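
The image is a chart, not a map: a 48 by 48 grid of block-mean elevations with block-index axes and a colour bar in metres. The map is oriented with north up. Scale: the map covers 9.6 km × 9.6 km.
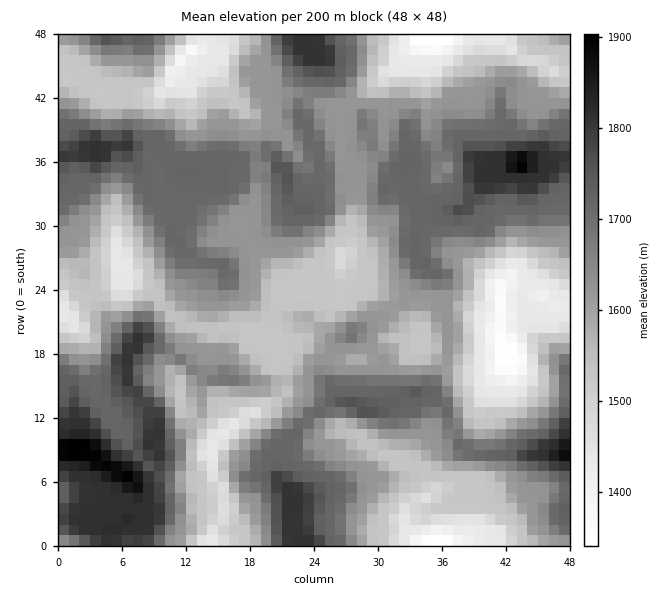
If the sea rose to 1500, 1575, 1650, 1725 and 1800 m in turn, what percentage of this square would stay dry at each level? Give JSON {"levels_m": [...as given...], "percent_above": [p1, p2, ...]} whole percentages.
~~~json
{"levels_m": [1500, 1575, 1650, 1725, 1800], "percent_above": [88, 66, 40, 14, 8]}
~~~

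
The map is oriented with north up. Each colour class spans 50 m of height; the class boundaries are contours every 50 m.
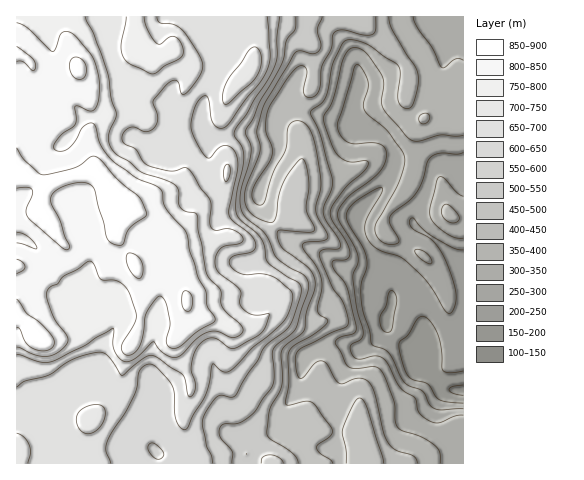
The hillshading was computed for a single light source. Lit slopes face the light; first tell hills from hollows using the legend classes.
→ NW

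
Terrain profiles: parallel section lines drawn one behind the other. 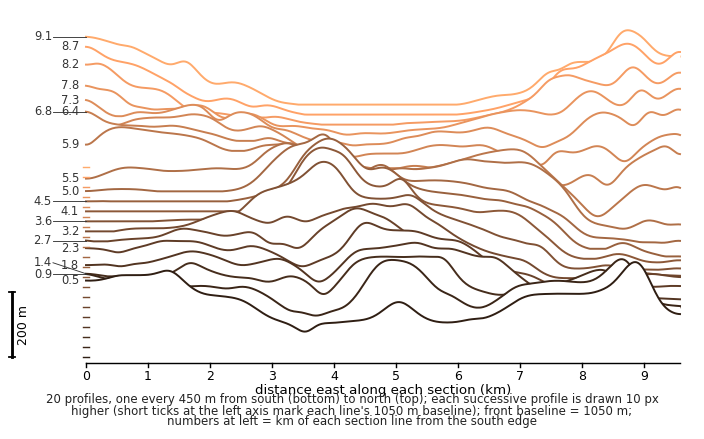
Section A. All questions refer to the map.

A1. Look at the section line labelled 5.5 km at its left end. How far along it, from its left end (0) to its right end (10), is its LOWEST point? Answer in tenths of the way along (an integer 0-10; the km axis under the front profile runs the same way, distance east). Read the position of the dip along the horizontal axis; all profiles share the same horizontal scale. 9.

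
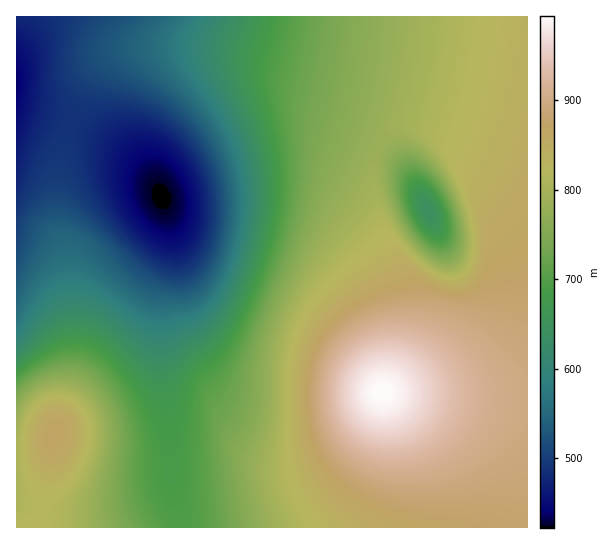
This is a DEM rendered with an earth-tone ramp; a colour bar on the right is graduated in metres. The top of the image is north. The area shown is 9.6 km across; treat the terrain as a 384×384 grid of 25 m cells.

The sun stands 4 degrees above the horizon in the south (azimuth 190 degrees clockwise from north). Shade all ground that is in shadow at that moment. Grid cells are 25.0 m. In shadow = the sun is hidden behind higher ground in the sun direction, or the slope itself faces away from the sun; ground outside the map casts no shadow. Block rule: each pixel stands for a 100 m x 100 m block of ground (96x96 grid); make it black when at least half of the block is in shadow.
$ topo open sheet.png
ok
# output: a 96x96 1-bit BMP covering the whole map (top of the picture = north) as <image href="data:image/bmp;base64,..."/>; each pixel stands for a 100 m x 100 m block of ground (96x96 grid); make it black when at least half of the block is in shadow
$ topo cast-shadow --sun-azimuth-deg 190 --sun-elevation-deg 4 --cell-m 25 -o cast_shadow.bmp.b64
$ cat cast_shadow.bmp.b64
<image width="96" height="96" href="data:image/bmp;base64,Qk2+BAAAAAAAAD4AAAAoAAAAYAAAAGAAAAABAAEAAAAAAIAEAAATCwAAEwsAAAIAAAAAAAAA////AAAAAAAAAAAAAAAAAAAAAAAAAAAAAAAAAAAAAAAAAAAAAAAAAAAAAAAAAAAAAAAAAAAAAAAAAAAAAAAAAAAAAAAAAAAAAAAAAAAAAAAAAAAAAAAAAAAAAAAAAAAAAAAAAAAAAAAAAAAAAAAAAAAAAAAAAAAAAAAAAAAAAAAAAAAAAAAAAAAAAAAAAAAAAAAAAAAAAAAAAAAAAAAAAAAAAAAAAAAAAAAAAAAAAAAAAAAAAAAAAAAAAAAAAAAAAAAAAAAAAAAAAAAAAAAAAAAAAAAAAAAAAAAAAAAAAAAAAAAAAAAAAAAAAAAAAAAAAAAAAAAAAAAAAAAAAAAAAAAAAAAD/4AAAAAAAAAAAAA//+AAAAAAAAAAAAD///AAAAAAAAAAAAD///gAAAAAAAAAAAD///gAAAAAAAAAAAD///wAAAAAAAAAAAD///wAAAAAAAAAAAD///4AAAAAAAAAAAD///8AAAAAAAAAAAD///+AAAAAAAAAAAD///+AIAAAAA4AAAD////AcAAAAH+AAAD////gcAAAAP/AAAD////w+AAAAf/AAAD////4+AAAAf/gAAD/////+AAAAf/gAAB//////AAAAf/gAAB//////AAAAf/gAAB//////AAAAP/gAAB//////AAAAP/gAAA//////AAAAP/AAAA//////AAAAH/AcAA//////AAAAH/B+AAf/////AAAAD+H+AAf/////AAAAB+P/AAf/////AAAAA8f/AAf/////AAAAAAf/AAP/////AAAAAA//AAP/////AAAAAB//AAP/////AAAAAB//AAH////+AAAAAD/+AAH////+AAAAAH/+AAH////+AAAAAH/+AAD////8AAAAAH/+AAD////8AAAAAP/8AAB////4AAAAAP/8AAB////wAAAAAP/8AAB////AAAAAAf/4AAB////AAAAAAf/4AAA///+AAAAAAf/wAAA///8AAAAAAf/wAAA///4AAAAAAf/gAAAf//wAAAAAAf/AAAAf//wAAAAAAP/AAAAP//gAAAAAAP+AAAAP//AAAAAAAH4AAAAH//AAAAAAADwAAAAH/+AAAAAAAAAAAAAD/+AAAAAAAAAAAAAD/8AAAAAAAAAAAAAB/4AAAAAAAAAAAAAA/wAAAAAAAAAAAAAAfgAAAAAAAAAAAAAAPAAAAAAAAAAAAAAAAAAAAAAAAAAAAAAAAAAAAAAAAAAAAAAAAAAAAAAAAAAAAAAAAAAAAAAAAAAAAAAAAAAAAAAAAAAAAAAAAAAAAAAAAAAAAAAAAAAAAAAAAAAAAAAAAAAAAAAAAAAAAAAAAAAAAAAAAAAAAAAAAAAAAAAAAAAAAAAAAAAAAAAAAAAAAAAAAAAAAAAAAAAAAAAAAAAAAAAAAAAAAAAAAAAAAAAAAAAAAAAAAAAAAAAAAAAAAAAAAAAAAAAAAAAAAAAAAAAAAAAAAAAAAAAAAAAAAAAAAAAAAAAAAAAAAAAAAAAAAAAAAAAAAAAAAAAAAAAAAAAAAAAAAAAAAA="/>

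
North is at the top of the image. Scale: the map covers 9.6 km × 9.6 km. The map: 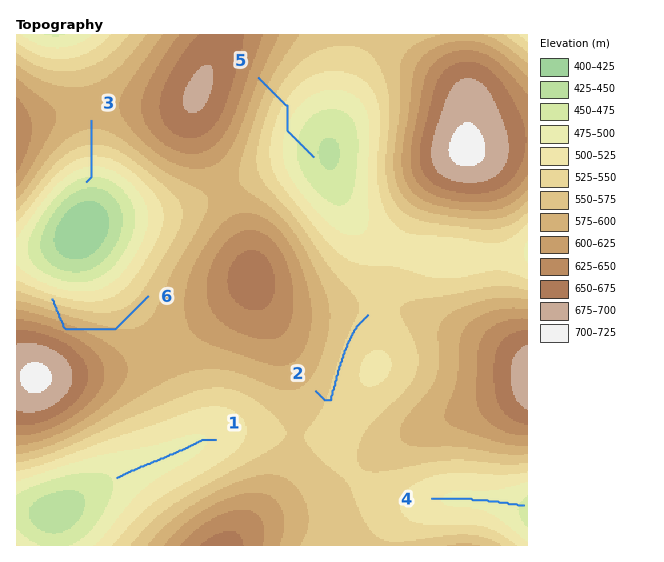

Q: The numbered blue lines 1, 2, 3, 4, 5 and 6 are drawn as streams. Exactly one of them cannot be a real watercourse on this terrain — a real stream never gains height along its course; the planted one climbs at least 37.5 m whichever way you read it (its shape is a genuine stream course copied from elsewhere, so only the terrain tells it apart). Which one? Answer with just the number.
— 6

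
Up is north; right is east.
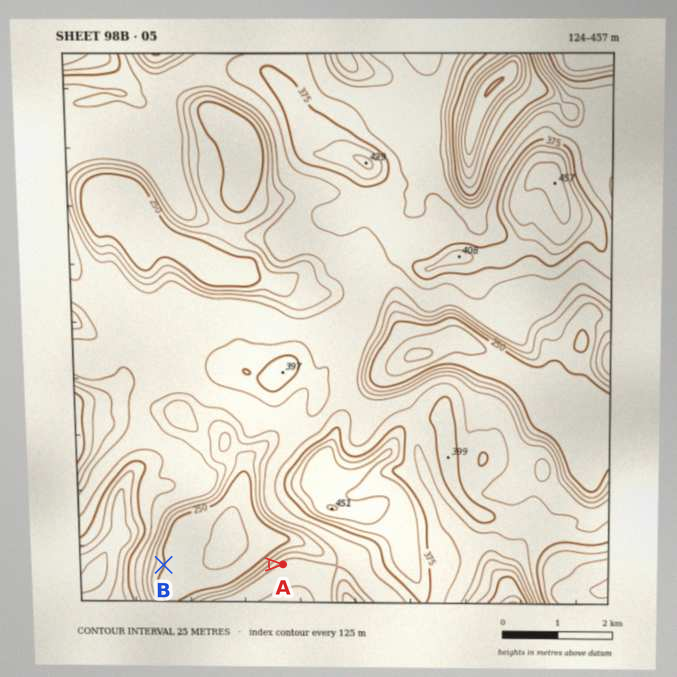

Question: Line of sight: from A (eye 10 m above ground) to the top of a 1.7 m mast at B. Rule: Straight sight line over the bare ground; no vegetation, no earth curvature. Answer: yes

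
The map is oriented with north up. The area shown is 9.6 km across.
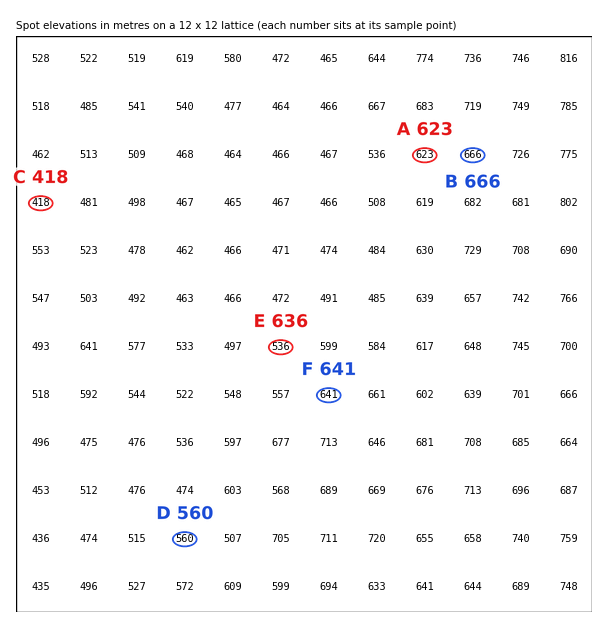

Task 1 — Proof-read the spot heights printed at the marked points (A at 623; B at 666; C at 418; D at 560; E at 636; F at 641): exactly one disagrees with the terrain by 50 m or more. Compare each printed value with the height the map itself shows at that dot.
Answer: E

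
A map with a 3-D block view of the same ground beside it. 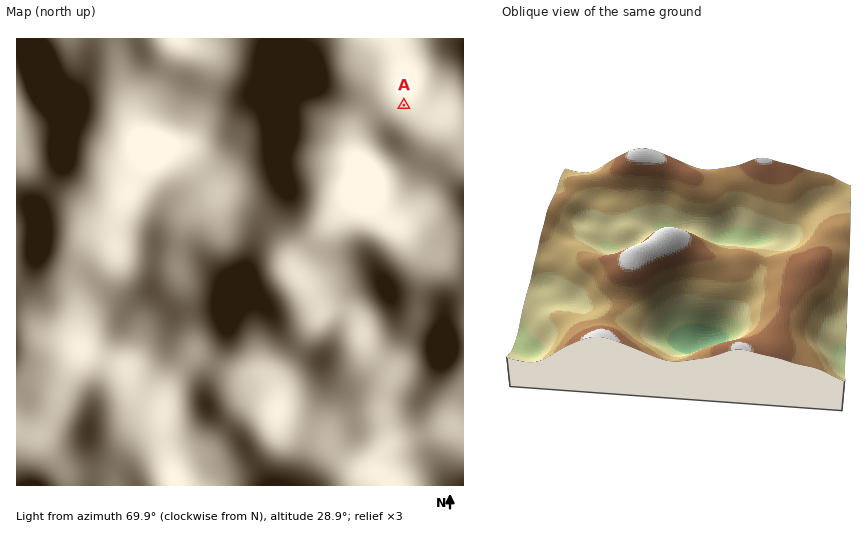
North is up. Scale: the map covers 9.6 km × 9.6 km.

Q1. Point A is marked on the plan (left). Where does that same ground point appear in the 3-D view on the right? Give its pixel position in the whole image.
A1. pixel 560 326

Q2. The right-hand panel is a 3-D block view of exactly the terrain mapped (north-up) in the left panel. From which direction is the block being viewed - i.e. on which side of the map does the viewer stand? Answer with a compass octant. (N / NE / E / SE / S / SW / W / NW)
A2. N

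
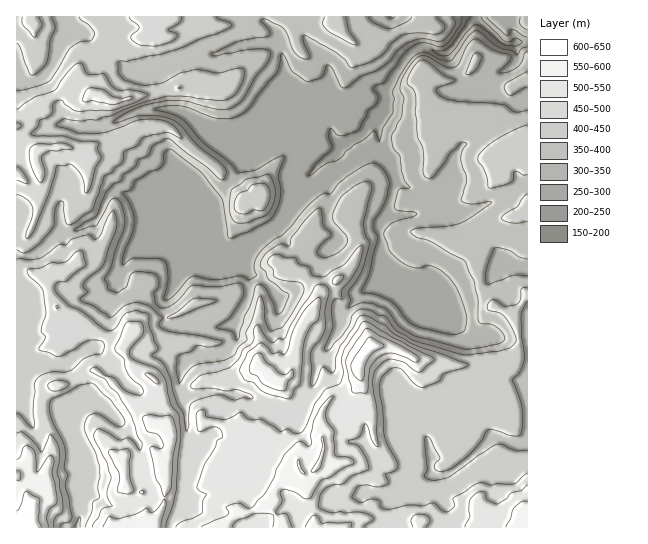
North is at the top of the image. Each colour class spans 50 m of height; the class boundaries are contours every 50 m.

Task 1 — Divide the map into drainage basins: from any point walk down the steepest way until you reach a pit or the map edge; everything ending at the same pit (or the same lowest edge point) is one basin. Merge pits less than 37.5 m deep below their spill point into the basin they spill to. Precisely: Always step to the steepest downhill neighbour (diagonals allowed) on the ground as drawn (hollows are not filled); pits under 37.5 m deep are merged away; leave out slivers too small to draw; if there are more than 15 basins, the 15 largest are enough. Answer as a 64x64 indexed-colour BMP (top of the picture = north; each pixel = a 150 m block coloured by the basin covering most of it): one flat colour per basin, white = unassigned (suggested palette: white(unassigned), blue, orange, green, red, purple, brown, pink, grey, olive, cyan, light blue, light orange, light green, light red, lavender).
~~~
<image width="64" height="64" href="data:image/bmp;base64,Qk12CAAAAAAAAHYAAAAoAAAAQAAAAEAAAAABAAQAAAAAAAAIAAATCwAAEwsAABAAAAAAAAAA////ALR3HwAOf/8ALKAsACgn1gC9Z5QAS1aMAMJ34wB/f38AIr28AM++FwDox64AeLv/AIrfmACWmP8A1bDFABEiIiIiIiIiIRERERERERERERERERERERERERERERERESIiIiIiIiIiERERERERERERERERERERERERERERERERIiIiIiIiIiIRERERERERERERERERERERERERERERERESIiIiIiIiIhEREREREREREREREREREREREREREREREREiIiIiIiIiIRERERERERERERERERERERERERERERERESIiIiIiIiIhERERERERERERERERERERERERERERERERIiIiIiIiIiEREREREREREREREREREREREREREREREREiIiIiIiIiIRERERERERERERERERERERERERERERERESIiIiIiIiIhERERERERERERERERERERERERERERERERIiIiIiIiIiERERERERERERERERERERERERERERERERESIiIiIiIiIRERERERERERERERERERERERERERERERESIiIiIiIiIhERERERERERERERERERERERERERERERERIiIiIiIiIiEREREREREREREREREREREREREREREREREiIiIiIiIREREREREREREREREREREREREREREREREREiIiIiIiIRERERERERERERERERERERERERERERERERESIiIiIiIhEREREREREREREREREREREREREREREREREREiIiIiIhERERERERERERERERERERERERERERERERERERIiIiIhERERERERERERERERERERERERERERERERERERERIiIhERERERERERERERERERERERERERERERERERERERERIRERERERERERERERERERERERERERERERERERERERERERERERERERERERERERERERERERERERERERERERERERERERERERERERERERERERERERERERERERERERERERERERERERERERERERERERERERERERERERERERERERERERERERERERERERERERERERERERERERERERERERERERERERERERERERERERERERERERERERERERERERERERERERERERERERERERERERERERERERERERERERERERERERERERERERERERERERERERERERERERERERERERERERERERERERERERERERERERERERERERERERERERERERERERERERERERERERERERERERERERERERERERERERERERERERERERERERERERERERERERERERERERERERERERERERERERERERERERERERERERERERERERERERERERERERERERERERERERERERERERERERERERERERERERERERERERERERERERERERERERERERERERERERERERERERERERERERERERERERERERERERERERERERERERERERERERERERERERERERERERERERERERERERERERERERERERERERERERERERERERERERERERERERERERERERERERERERERERERERERERERERERERERERERERERERERERERERERERERERERERERERERERERERERERERERERERERERERERERERERERERERERERERERERERERERERERERERERERERERERERERERERERERERERERERERERERERERERERERERERERERERERERERERERERERERERERERERERERERERERERERERERERERERERERERERERERERERERERERERERERERERERERERERERERERERERERERERERERERERERERERERERERERERERERERERERERERERERERERERERERERERERERERERERERERERERERERERERERERERERERERERERERERERERERERERERERERERERERERERERERERERERERERERERERERERERERERERERERERERERERERERERERERERERERERERERERERERERERERERERERERERERERERERERERERERERERERERERERERERERERERERERERERERERERERERERERERERERERERERERERERERERERERERERERERERERERERERERERERERERERERERERERERERERERERERERERERERERERERERERERERERERERERERERERERERERERERERERERERERERERERERERERERERERERERERERERERERERERERERERERERERERERERERERERERERERERERERERERERERERERERERERERERERERERERERERERERERERERERERERERERERERERERERERERERERERERERERERERERERERERERERERERERERERERERERERERERERERERERERERERERERERERERERERERERERERERERERERERERERERERERERERERERERERERERERERERERERERERERERERERERERERERERERERERERERERERERERERERERERERERERERERERERERERERERERERERERERERERERERERERERERERERERERMxERERERERERERERERERERERERERERERERERERERETMzMxERERERERERERERERERERERERERERERERERERETMzMzMxERERERERERERERERERERERERERERERERERERMzMzMzMxERERERER"/>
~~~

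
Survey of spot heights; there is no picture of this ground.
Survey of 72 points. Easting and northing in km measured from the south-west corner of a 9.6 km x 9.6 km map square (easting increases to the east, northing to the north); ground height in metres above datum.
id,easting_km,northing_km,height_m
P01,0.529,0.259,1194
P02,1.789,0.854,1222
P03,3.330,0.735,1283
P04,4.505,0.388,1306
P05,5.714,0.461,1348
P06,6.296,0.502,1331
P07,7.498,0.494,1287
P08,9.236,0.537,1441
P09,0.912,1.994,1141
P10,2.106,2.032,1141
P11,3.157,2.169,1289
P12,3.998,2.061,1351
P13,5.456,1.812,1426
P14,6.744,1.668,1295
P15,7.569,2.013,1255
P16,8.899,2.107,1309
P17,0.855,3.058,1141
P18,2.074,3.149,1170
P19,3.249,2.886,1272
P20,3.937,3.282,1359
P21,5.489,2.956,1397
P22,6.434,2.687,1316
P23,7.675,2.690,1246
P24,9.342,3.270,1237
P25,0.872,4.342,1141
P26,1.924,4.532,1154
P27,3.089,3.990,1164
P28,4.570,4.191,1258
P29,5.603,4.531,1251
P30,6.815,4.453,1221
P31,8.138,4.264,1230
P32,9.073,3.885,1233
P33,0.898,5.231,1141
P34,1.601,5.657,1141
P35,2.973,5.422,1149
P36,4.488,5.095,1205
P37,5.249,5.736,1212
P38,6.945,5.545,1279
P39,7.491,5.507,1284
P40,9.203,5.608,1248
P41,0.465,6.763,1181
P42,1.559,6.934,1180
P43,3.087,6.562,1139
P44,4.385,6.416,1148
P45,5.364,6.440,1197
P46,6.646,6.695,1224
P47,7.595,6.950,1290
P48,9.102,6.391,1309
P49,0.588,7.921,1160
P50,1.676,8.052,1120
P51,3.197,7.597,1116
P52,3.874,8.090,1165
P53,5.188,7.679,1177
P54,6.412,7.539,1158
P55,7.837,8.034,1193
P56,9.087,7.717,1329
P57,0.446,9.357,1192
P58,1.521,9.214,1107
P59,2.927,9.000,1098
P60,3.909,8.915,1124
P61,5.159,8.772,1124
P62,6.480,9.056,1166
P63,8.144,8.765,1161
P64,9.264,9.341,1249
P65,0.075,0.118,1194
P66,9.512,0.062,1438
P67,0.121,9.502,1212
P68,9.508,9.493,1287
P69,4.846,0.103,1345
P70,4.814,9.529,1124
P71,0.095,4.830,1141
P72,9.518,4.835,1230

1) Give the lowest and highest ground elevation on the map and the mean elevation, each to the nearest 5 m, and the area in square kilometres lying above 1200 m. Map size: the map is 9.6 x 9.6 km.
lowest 1095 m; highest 1450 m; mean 1225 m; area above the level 48.6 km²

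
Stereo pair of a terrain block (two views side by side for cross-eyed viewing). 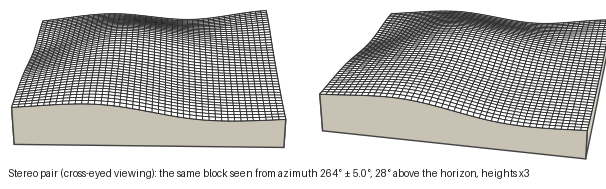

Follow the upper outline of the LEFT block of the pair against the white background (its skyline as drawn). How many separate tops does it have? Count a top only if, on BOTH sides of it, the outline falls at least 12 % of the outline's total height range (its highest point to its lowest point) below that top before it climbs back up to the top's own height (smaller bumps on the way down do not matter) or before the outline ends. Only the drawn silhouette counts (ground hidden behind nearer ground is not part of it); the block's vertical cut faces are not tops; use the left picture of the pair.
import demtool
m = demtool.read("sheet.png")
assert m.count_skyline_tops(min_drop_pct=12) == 2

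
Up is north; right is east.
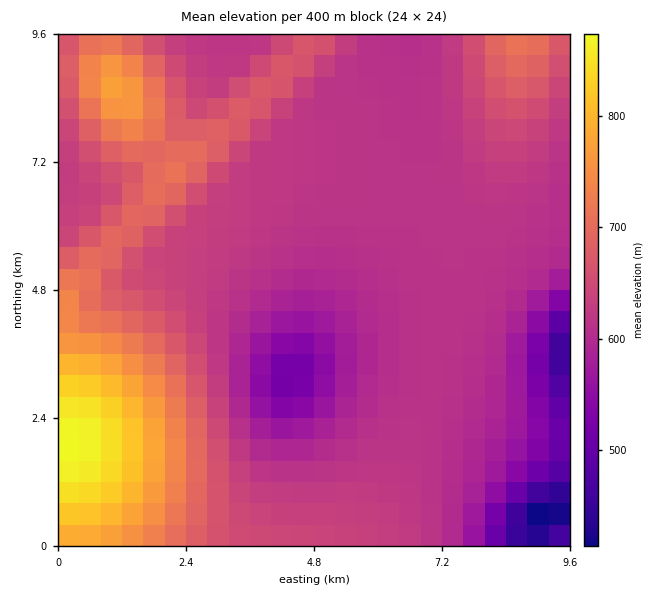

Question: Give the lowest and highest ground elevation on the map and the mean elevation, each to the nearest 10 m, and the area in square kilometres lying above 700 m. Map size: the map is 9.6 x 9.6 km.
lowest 400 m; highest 880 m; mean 640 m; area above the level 14.3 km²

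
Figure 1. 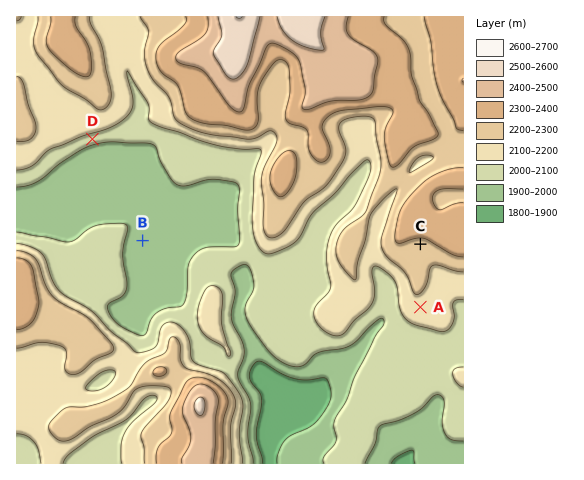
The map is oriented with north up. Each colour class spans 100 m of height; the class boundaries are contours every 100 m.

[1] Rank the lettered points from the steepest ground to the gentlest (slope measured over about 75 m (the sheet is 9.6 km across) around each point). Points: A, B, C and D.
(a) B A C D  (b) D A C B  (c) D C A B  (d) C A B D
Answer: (c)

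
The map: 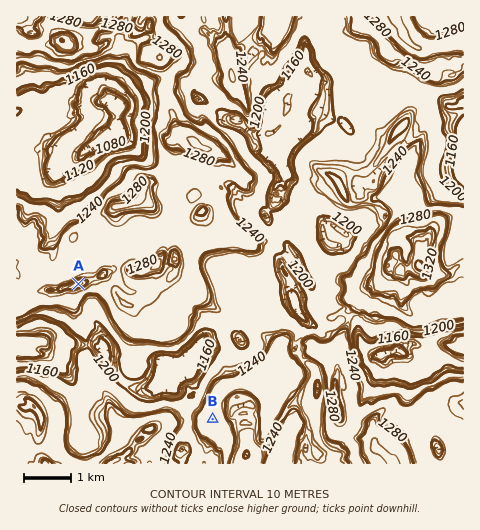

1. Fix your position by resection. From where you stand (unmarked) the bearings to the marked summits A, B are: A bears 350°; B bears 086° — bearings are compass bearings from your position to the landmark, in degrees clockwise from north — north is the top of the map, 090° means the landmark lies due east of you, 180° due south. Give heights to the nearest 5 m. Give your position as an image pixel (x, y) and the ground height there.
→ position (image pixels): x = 104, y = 427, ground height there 1230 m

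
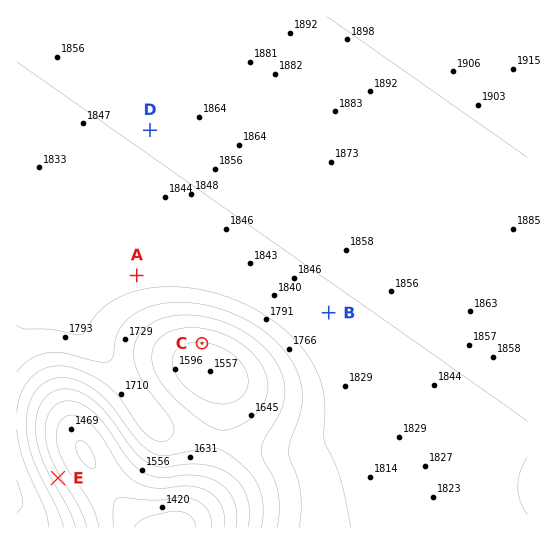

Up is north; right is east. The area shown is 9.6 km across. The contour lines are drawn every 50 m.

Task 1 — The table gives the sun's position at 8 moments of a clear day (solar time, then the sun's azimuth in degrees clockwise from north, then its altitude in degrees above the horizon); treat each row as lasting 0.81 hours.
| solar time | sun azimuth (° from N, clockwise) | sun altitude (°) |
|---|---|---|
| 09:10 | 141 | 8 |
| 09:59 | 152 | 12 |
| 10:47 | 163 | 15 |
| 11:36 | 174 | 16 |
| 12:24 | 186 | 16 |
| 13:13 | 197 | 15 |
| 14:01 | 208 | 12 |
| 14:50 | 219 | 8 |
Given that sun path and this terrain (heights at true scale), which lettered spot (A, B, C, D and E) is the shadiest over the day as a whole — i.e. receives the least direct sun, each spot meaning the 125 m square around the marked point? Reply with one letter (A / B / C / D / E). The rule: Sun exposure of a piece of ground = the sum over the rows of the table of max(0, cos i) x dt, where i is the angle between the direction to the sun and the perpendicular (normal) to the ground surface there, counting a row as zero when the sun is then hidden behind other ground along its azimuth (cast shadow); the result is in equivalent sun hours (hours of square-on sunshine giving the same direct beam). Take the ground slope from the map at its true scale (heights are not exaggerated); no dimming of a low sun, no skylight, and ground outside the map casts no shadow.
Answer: E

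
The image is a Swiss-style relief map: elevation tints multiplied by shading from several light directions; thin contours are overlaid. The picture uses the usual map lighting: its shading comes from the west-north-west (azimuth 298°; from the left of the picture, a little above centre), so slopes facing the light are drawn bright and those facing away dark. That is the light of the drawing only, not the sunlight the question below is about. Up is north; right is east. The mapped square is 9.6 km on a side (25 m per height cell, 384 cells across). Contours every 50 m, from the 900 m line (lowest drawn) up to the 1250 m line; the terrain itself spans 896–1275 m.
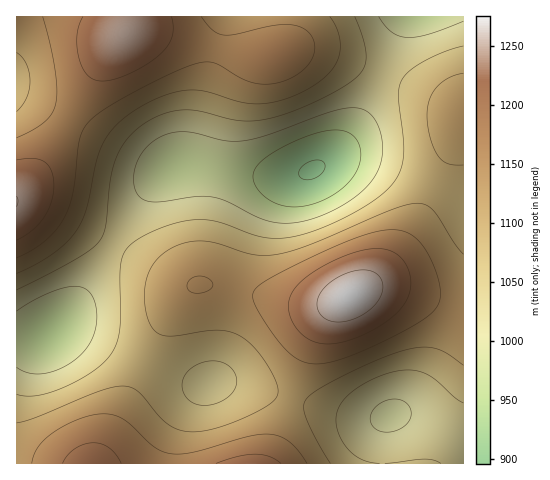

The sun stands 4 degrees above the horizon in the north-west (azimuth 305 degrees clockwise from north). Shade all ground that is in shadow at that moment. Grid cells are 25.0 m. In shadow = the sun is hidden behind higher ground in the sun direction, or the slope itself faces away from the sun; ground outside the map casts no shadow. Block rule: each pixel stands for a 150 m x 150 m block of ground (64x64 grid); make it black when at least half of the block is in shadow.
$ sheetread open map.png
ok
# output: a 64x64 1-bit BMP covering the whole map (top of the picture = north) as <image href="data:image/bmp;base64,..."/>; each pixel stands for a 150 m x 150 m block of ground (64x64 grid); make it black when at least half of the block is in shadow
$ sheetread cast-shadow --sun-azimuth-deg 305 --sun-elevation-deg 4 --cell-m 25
<image width="64" height="64" href="data:image/bmp;base64,Qk0+AgAAAAAAAD4AAAAoAAAAQAAAAEAAAAABAAEAAAAAAAACAAATCwAAEwsAAAIAAAAAAAAA////AAAAAAAAAAAAAAAAAAAAAAAAAAAAAAAAAAAAAAAAAAAAAAAAAAAAAAAAAAAAAAAAAAAB+AAAAAAAAAf/gAAAAAAAD//wAAAAAAAf//wAAAAAAB///gAAAAAAH//+AAAAAAAf//4AAAAAAB///wAAAAAAH//+AAAAAAAf//4AAAAAAA///gAAAAAAD//+AAAAAAAH//4AAAAAAAP//PgAAAAAA//8/8AAAAAB//j/8AAAAAD/+P/4AAAAAD/4//wAAAAAH/D//gAAAAAP4P/+AAAAAAPA//8AAAAAAAD//wAAAAAAAP//AAAAAAAA//8AAAAAAAD//4AAAAAAAP//gAAAAAAA//+AAAAAAAD//8AAAAAAAP//wAAAAAAAf//gAAAAAAA///AAAAAAAB//+AAAAAAAD//8AAAAAAAH//4AAAAAAAf//4APwAAAA///8D/8AAAB//////8AAAD//////8AAAP//////4AAAf//////gAAB///////AAAD//////8AAAP//////wAAAf//5///AAAB///H//8AAAD//8P//wAAAP//gf//AAAAf/8A//8AAAA//wB//wAAAD/+AD/+AAAAH/wAH/4AAAAP/AAH/gAAAAf4AAP8AAAAA/AAAfwAAAAA4AAAeAAAAAAAAAAAAAAAAAAAAAAAAAAAAAAAAAAA=="/>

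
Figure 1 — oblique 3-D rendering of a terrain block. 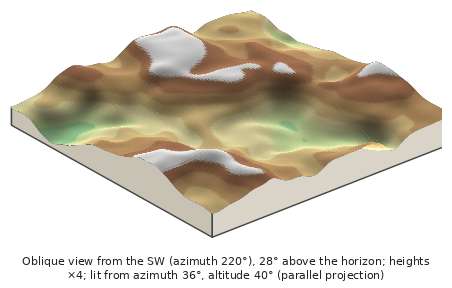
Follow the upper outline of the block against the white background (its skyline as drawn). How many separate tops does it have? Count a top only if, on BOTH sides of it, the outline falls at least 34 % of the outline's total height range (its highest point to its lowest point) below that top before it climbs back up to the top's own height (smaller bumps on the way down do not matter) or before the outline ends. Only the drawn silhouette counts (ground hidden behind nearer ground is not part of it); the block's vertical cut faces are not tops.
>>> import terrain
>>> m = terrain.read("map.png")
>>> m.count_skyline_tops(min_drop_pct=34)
1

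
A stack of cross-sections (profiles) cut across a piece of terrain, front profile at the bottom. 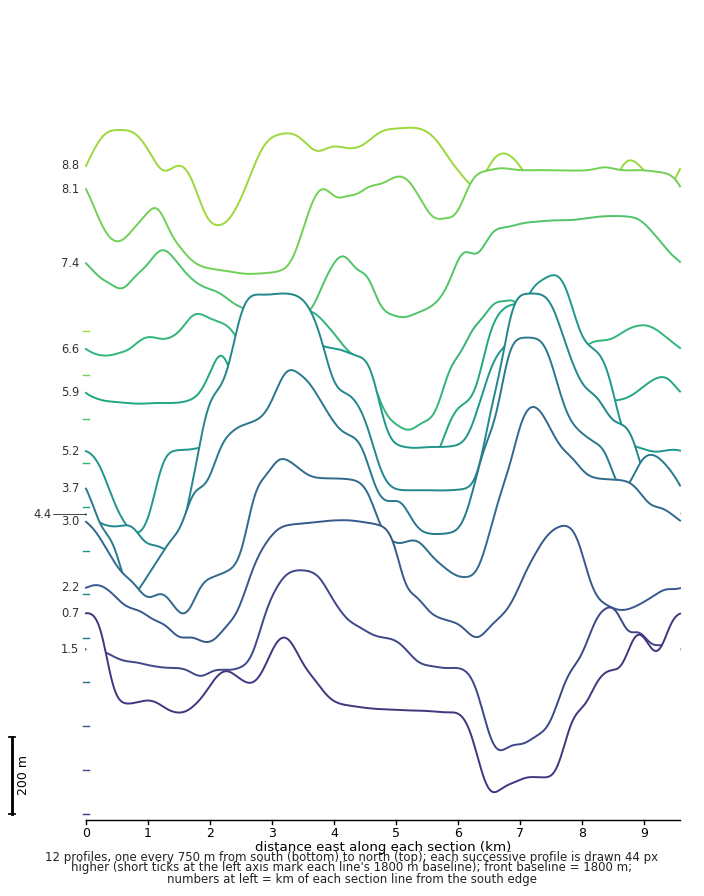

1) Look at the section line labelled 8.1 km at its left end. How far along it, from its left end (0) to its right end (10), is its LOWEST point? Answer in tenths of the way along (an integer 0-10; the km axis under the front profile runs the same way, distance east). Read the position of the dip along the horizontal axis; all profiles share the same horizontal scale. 3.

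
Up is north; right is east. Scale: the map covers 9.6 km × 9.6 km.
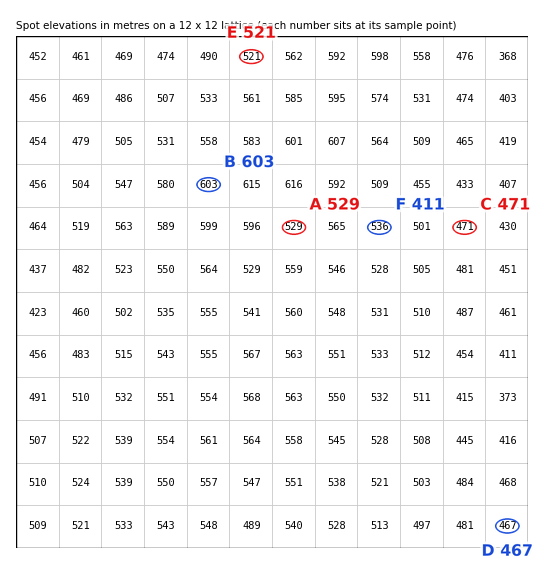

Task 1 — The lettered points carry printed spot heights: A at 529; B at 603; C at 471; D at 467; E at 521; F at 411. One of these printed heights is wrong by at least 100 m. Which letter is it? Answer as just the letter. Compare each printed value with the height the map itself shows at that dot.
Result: F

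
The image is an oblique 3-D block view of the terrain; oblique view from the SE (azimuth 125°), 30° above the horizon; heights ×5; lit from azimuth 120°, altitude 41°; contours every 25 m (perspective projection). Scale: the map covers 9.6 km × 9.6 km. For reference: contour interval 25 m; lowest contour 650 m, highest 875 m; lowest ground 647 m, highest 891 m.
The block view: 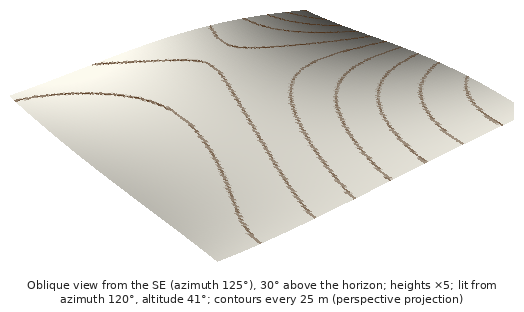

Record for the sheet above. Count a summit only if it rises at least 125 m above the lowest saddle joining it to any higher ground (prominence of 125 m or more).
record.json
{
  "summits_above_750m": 0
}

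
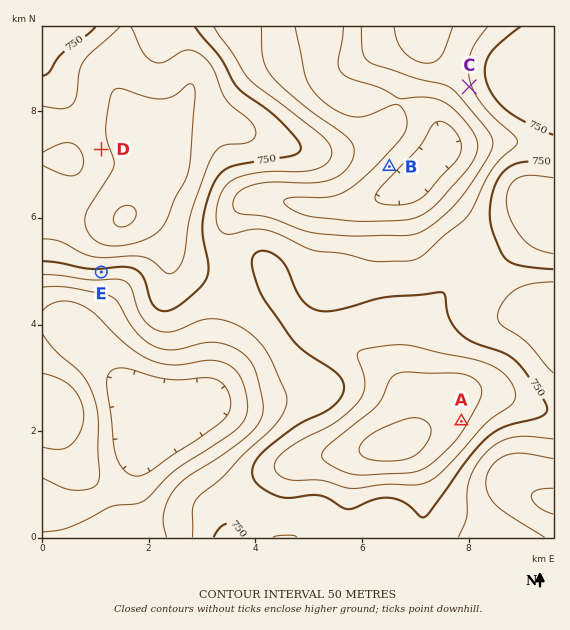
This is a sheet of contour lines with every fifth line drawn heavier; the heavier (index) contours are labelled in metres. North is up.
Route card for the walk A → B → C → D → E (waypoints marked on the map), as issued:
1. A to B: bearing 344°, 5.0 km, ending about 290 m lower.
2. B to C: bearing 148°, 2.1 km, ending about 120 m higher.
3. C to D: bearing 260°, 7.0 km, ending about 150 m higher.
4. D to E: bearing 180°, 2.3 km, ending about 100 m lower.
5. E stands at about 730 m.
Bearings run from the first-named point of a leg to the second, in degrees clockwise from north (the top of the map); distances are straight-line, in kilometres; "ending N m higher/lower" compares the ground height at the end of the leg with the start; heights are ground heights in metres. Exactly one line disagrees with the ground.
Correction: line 2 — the bearing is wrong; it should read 45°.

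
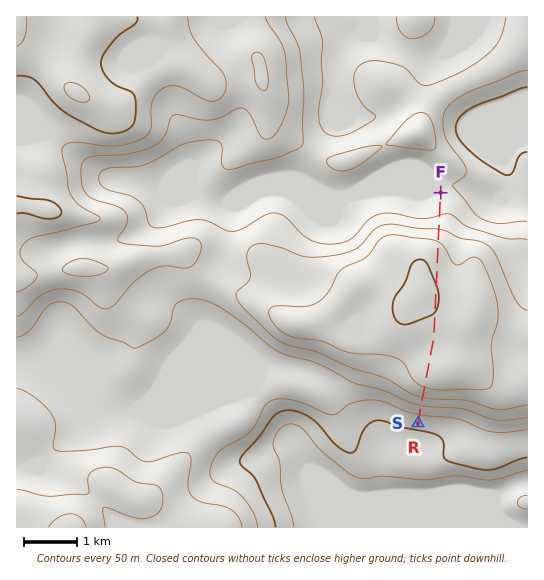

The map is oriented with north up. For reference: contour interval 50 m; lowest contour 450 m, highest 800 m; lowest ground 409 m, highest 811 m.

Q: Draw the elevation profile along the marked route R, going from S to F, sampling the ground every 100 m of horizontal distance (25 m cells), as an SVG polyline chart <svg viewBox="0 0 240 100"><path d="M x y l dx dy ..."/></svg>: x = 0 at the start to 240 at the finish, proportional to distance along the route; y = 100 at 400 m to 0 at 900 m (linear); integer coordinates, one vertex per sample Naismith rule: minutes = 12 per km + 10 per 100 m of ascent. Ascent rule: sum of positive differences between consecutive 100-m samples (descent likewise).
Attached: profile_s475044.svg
<svg viewBox="0 0 240 100"><path d="M0 77l6-4 5-5 6-5 5-7 6-6 5-6 6-4 5-3 6-2 5-1 6 0 5 0 6 0 5 0 6-1 5 0 6-1 5-1 6 0 5-1 6 0 5 0 6 0 5-1 6 0 5 1 6 1 5 1 6 1 5 1 6 0 5 1 6 2 5 2 6 3 5 5 6 4 5 5 6 3 5 3 6 2 5 2 6 2 3 1"/></svg>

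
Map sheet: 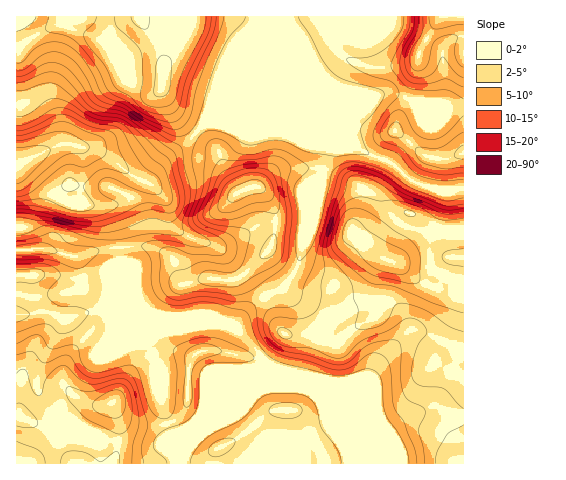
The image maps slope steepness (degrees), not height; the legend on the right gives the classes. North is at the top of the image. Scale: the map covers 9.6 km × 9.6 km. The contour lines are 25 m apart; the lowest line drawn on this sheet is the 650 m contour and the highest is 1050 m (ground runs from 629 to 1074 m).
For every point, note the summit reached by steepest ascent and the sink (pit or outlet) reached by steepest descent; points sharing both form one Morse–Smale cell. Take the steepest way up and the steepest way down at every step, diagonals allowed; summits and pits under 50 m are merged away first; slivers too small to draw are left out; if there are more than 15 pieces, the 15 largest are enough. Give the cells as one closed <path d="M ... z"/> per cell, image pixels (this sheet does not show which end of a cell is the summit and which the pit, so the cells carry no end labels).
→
<path d="M314 129l-30 1 45 18-4 20-3 7 1 5-8 37-12 27-6 23-16 22-23 12-22 24-11-2 11 6 23 22 4 12-8 4-58 58-13 29-1 9 280 1 1-275-22 2-21-6-12-7-19-16-18-6-17-10z"/><path d="M218 124l-15 0-20 22-22 19-13 17-4 0-8-5-3 13-10 13-17 3 10 23 4 31-14 37-8 12 1 2 51 1 16 5 17 0 19-3 34 11 22-24 23-12 14-17 8-28 12-27 8-37-1-5 3-7 4-20-45-19-48 0z"/><path d="M98 310l-28 8-6 0-19-7-29 4 0 148 166 1 2-10 13-29 58-58 8-4-2-8-25-26-32-14-8-1-13 3-17 0-16-5-45 0z"/><path d="M256 16l-239 0-1 149 40-19 17-2 22 5 17 11 22 17 14 5 13-17 22-19 36-37 35-83z"/><path d="M463 16l-206 0-34 86-4 7-15 15 14-1 97-41 5 0 4 5 0 4-3 3-82 33 60 1 85-35 13 1 15 7 25 1 10 5 16 0z"/><path d="M24 165l-8 1 0 148 10 1 19-4 19 7 6 0 27-8 9-13 14-37-2-26-9-24-4-4-18-1-10-5-10 2-11-5z"/><path d="M392 93l-8 0-10 3-75 32-62 1 77 0 41 17 17 10 18 6 19 16 12 7 21 6 21-2 1-81-17-1-10-5-10-1-15 0z"/><path d="M73 144l-17 2-38 19 9 3 29 29 7 3 14 0 10 5 9 1 27-3 11-15 2-7-1-3-33-26-11-4z"/><path d="M320 82l-5 0-99 42 20 5 9-3 76-32 3-3 0-4z"/>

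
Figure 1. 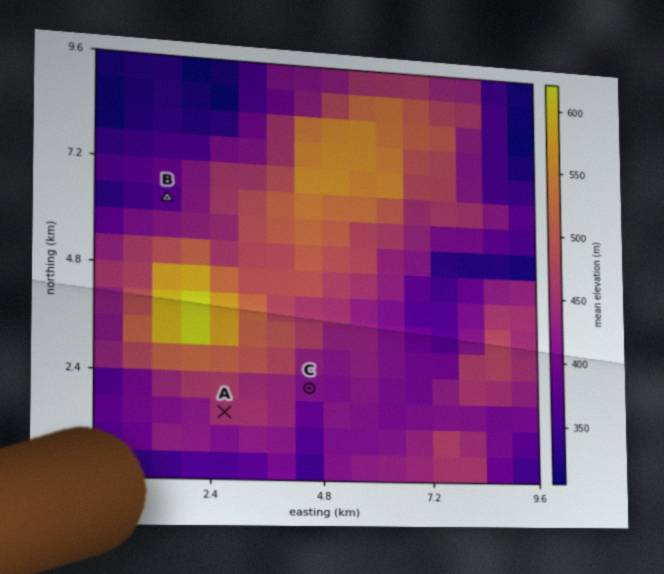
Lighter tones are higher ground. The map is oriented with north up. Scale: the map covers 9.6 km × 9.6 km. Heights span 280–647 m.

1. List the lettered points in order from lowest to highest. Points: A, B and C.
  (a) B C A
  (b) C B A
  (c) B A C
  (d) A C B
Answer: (a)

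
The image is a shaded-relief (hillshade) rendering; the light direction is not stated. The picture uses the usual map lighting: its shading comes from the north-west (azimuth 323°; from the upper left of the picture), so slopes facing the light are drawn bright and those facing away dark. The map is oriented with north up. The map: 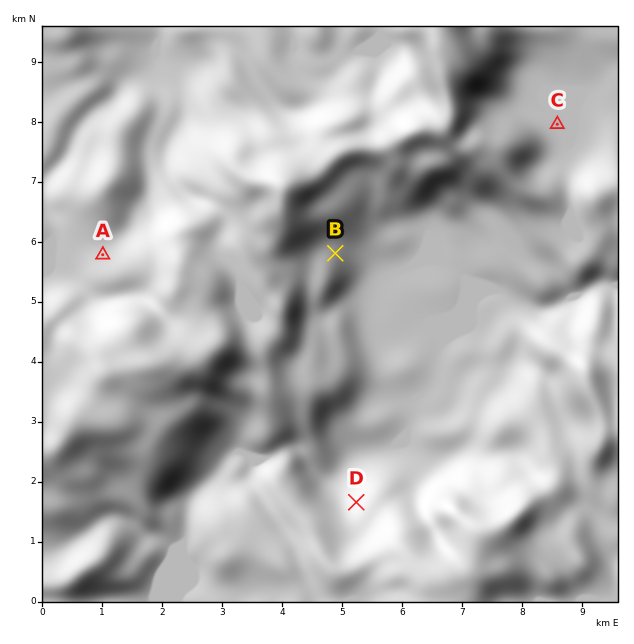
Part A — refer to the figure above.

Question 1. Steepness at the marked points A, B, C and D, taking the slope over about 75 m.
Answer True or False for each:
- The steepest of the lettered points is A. False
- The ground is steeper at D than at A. True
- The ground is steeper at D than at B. True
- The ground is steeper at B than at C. True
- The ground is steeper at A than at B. False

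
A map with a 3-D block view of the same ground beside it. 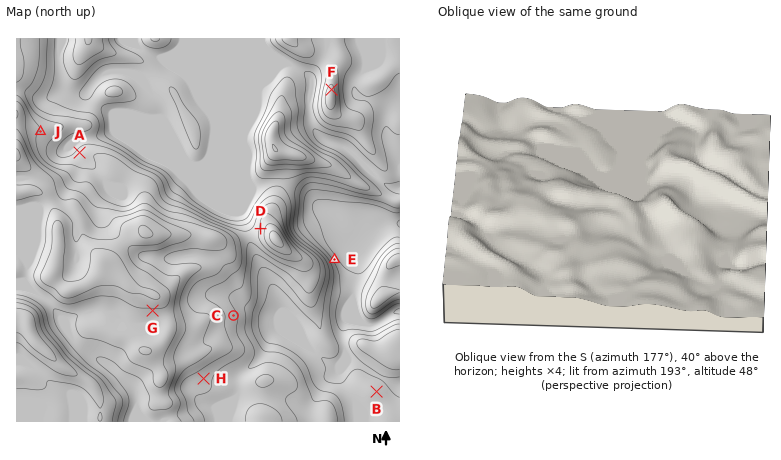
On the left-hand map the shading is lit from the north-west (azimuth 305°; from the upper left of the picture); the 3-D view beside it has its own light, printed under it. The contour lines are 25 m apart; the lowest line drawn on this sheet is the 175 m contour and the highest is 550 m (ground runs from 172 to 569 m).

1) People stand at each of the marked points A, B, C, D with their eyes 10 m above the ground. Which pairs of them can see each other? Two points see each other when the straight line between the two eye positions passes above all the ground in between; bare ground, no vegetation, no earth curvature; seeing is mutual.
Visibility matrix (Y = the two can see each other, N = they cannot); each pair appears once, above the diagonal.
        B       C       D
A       N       N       N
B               Y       N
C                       Y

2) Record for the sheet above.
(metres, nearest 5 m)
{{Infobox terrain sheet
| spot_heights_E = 215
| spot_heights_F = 360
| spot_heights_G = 470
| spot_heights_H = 360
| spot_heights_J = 400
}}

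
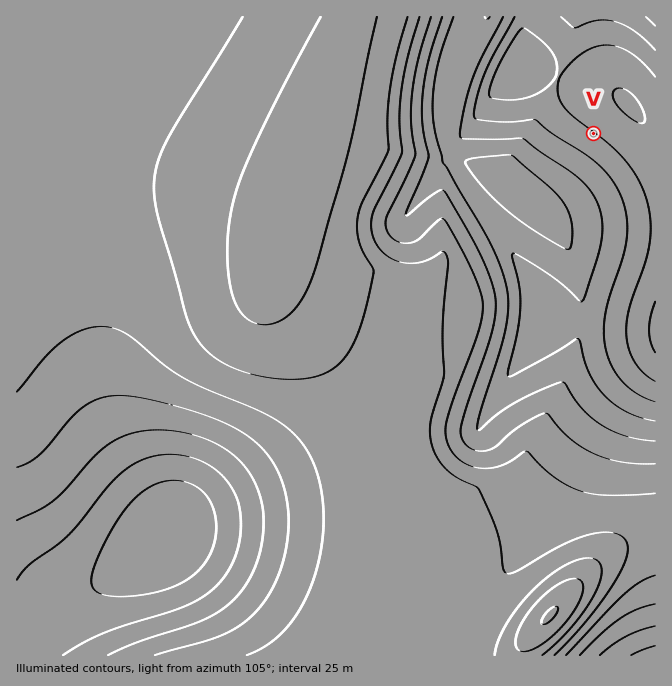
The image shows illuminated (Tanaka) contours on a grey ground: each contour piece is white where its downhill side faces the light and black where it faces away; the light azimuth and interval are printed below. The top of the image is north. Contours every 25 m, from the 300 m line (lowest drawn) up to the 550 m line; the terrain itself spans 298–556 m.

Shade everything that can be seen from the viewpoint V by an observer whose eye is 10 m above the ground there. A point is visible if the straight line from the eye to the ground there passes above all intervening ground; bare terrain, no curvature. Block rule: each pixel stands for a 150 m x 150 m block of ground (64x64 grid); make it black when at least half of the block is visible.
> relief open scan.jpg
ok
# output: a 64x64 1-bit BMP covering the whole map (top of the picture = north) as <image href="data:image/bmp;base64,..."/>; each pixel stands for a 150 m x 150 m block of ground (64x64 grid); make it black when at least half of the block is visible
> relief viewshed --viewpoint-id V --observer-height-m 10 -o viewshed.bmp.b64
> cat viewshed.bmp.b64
<image width="64" height="64" href="data:image/bmp;base64,Qk0+AgAAAAAAAD4AAAAoAAAAQAAAAEAAAAABAAEAAAAAAAACAAATCwAAEwsAAAIAAAAAAAAA////AAAAAAAAAAB/AAAB/gAAAH+AAAAwAAAA/4AAAAAAAAH/gAAAAAAAA/+AAAAAAAAH/4AAAAAAAA//gAAAAAAAH//AAAAAAAA//8AAAACAAP//wAAAAMAB///AAAAAwAP//8AAAADgA///wAAAAOAH///AAAAA4A///8AAAADgD///wAAAAPAf///AAAAA8D///8AAAADwf///wAAAAPn////AAAAA/////8AAAAD/////wAAAAP////+AAAAA/////4AAAAD/////gAAAAP////+AAAAA/////wAAAAD////+AAAAAP////4AAAAA/////AAAAAD////wAAAAwP///+AAAAD+////gAAAH/////8AAAAf/////wAAAB/////8AAAAH/////wAAAAf/////AAAAB/////8AAAAP/////wAAAA/////+AAAAH/////4AAAA//////gAAAD/////+AAAAf/////4AAED//////AAAAf/////8AAAB//////wAAAP/////+AAAA//////wAAAH5////8AAAAf3////gAAAA/v/v/4AAAAB//8/+AAAAAD//j/AAAAAAP/8PwAAAAAAfnA8AAAAAAA+ACAAAAAAAD8AAAAAAAAAHgAAAAAAAAAOAAAAAAAAAAAAAAAAAAAAAAAAAAAAAAAAAAAAAAAAAAAAA=="/>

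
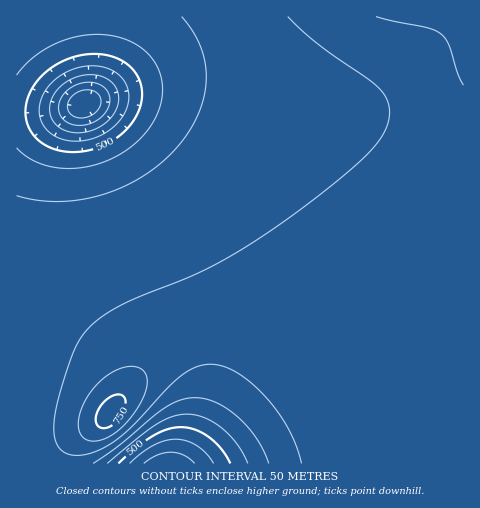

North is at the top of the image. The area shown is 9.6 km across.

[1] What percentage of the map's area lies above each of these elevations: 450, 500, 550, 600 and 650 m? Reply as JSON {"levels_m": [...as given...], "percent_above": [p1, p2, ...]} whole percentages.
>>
{"levels_m": [450, 500, 550, 600, 650], "percent_above": [97, 94, 90, 81, 47]}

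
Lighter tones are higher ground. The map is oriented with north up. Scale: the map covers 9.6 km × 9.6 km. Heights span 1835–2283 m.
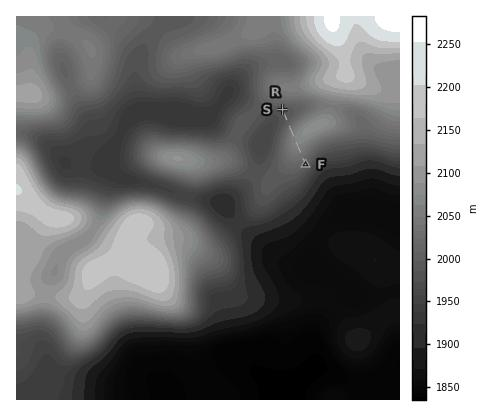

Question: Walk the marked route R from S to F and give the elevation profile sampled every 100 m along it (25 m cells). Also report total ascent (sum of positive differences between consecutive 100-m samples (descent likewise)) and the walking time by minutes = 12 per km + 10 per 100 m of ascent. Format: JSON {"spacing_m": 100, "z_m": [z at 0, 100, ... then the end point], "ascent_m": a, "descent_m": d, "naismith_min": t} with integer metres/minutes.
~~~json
{"spacing_m": 100, "z_m": [1987, 1982, 1983, 1992, 2007, 2025, 2042, 2055, 2062, 2063, 2057, 2048, 2037, 2024, 2011, 1999], "ascent_m": 81, "descent_m": 69, "naismith_min": 26}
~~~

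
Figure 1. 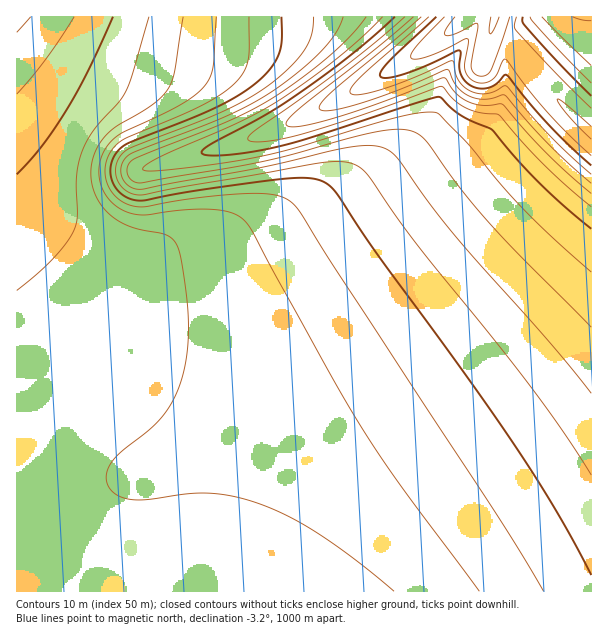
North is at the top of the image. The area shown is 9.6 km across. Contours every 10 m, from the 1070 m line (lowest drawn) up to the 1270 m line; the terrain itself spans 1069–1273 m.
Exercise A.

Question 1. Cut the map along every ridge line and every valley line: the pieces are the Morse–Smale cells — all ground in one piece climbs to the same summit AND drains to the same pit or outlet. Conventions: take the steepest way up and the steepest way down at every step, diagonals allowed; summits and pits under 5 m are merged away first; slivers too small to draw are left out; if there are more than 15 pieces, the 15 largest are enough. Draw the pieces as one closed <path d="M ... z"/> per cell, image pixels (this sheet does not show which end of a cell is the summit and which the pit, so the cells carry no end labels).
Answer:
<path d="M591 158l-41 49-44 45-51 44-68 50-93 54-108 54-54 21-22 1-62-10-31-2-1 127 575 1z"/><path d="M494 16l-477 0-1 194 34 36 28 24 32 20 28 14 21 6 32 2 30-6 24-10 43-22 47-28 118-82 18-13 15-14 13-24 5-14 1-43 5-12-20-9z"/><path d="M512 44l-4 1-3 11 0 36-6 21-9 18-19 20-73 53-80 52-43 26-45 20-27 8-33 2-23-5-16-6-21-11-32-20-28-24-33-35-1 253 32 2 62 10 22-1 15-5 62-26 139-74 68-44 57-44 77-75 42-49 0-26-42-40z"/><path d="M591 16l-51 0-30 26 40 50 40 40 2-1z"/><path d="M539 16l-44 0-5 19 19 8z"/>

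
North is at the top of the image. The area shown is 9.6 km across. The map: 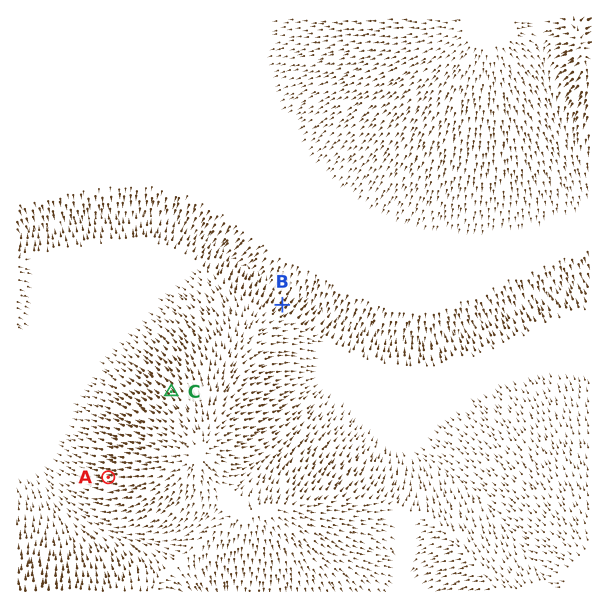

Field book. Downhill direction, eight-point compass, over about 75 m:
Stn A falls W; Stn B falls NE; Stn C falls NW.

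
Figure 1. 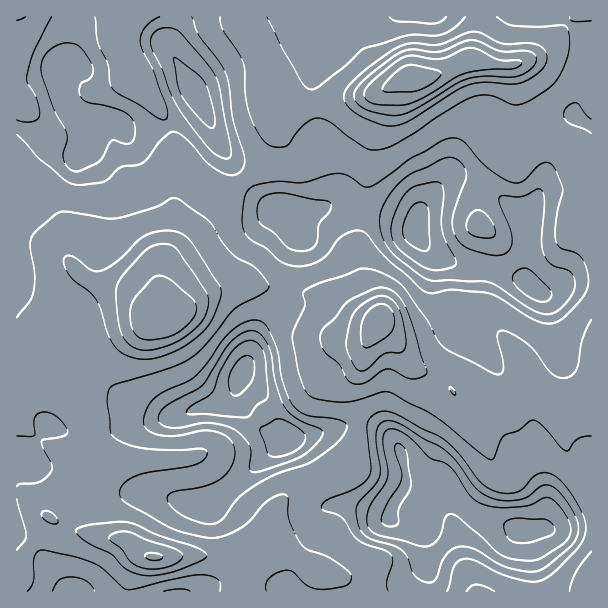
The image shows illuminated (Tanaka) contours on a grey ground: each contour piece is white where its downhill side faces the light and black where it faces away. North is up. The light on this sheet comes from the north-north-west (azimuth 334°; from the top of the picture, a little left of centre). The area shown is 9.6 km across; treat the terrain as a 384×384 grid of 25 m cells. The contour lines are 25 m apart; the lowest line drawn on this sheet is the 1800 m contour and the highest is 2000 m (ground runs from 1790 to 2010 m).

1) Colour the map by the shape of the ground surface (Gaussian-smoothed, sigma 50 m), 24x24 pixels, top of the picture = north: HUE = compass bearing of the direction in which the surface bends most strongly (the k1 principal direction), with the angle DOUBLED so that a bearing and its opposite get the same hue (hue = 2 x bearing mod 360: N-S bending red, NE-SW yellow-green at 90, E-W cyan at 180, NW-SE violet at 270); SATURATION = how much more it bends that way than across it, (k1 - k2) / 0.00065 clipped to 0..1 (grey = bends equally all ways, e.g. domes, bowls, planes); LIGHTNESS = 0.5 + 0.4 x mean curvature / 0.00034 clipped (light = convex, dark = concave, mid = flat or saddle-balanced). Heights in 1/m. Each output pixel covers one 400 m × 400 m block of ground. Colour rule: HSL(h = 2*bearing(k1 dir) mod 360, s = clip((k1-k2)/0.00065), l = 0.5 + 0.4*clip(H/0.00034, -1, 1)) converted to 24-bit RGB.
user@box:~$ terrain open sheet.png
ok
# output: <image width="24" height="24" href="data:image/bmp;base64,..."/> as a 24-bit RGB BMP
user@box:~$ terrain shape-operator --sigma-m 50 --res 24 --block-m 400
<image width="24" height="24" href="data:image/bmp;base64,Qk32BgAAAAAAADYAAAAoAAAAGAAAABgAAAABABgAAAAAAMAGAAATCwAAEwsAAAAAAAAAAAAAsJaRp0ODNz9tR6RFrygT2UsLLokoFYUxaJc8hJNUcHxtenmAhn+LfIaKs5hzRIxBPXtEOCVRz9GNh9jKc6fgTCrV42bUuoKlrmZqqFGWnU+SgDpcXdTvzOL/zsz/mJr/iHzwr4DcWq2kZo2OfYmGeaGbl8/s2NH6RiziLEOqmuGQssNKSjYvRVY0LGmm9oqv11A3W8mJaKjrmMX8u/T5frIsdWQwgVBPkEGIsGVOwm2DYoGccI+qndSNGoIJLBYIbx0Tb4o7mr82m2o3WUIyZHE0FiESpYoLcte5h9WEdXFIcoA4jpAllolAdWMzYVkhJlc7woKbp3Z2q5FsUHgtt40WmmIfGVFYh26xea2BokZYhwMAm4MSEaUZKBhBV+JXZpBgi3Zch3BzhH5zln5mmUlIrkV9tWRqJ6lJBJFMwYnlz5zdvnLPqX7H47W6BpXGLkF3t79dSwI6ruu52uLvlD3YFVmlgOKXgHN1eYV6e36LgH+Uf4Ghfn66hX/Cm4i2wq7CPcC3AF8psyOT5GmrsWiR3/CsJA2MehltixMRF+uLiNiUmnqApFTBZbDNc5p+douFeYJ9g4JyfopwZqxXHdZzF27owKPq0MDn1zfKiSUnKiMJSW0AurEk/+CKMgEpkW8YSc3Zet2XZad4e3mCfXiIfYp7iHZ/gXmFfneDgI2AgId9rpFyn3wqIDAHGDMAXmgJryiC6yHk41TnldbgQMViyYIwTADyiubjXWKnlcyPWnCUeXmEfHaDgY2If4WKgXyAen2Di4N8gXl1mHRnult9s26qbL1qEqJiLU5hhwt/yO2yj22ZxESQwdBHOlh6iaxjYMPEkcWufVSVgHaDe4eCe4R/g3t6gX18en55iHh9llR4ojApqZsjVZM2y619PJ4wCyIoRR+A0eKMnlV8XEWL89vDJlOGceabSKe1ik1XhGh2gnx+f4d/fHiAg359h3yDe4Z8emV5f0SOznDE373a2IqPKK440VF6CxM1B9uNcMdzgXuzQEnF7qOhY92jTN65YjtzfnR2gnx+fpGKeKS7iWXIl3uNl3yKj2h8e2p/Rk2AgrelqLbD0bHf8MnwJDO3bjjjJeHDYZpmSY5uP1SlubDl6/HaNRKldkexgH+ihJ6xl+jbLorZax2S4Iaxv35jkmWElnN3Q3izdbeVqqR2jaB1xcKMnDLdZGCuaomsdYutZ36jO6RkGqMe/71WVS27OlvViJPRwNZuo2MfMQkQLU8blJAqlbBqgWmdkcuwOHalhmWwwKOPlqp2oZ1pc06AeoSeb7+4R3SyplS9tmiCVLdTZOV3bECmUxcmbTUGlm4Kkm8oUjWIrIleNoNhbqWSZ7qRqIJfbVNcN3leqcKMyKm4okuTklhYT7t/oXdtUj1fX0w3oLh7xdiXepksMhIpgB1mynJrgcqJct3bGheRz5mrXqm5jnt2gIxpjXtsd4GPXo55W481m4AukUZQrqd5dplKT2w3YCtKUKhPjZtO3KsqtWU6FylCOUiXr824xeO/kjeNJS9otcKAgnmlh5N3frqlZILPlmi1nG2IkXSAiId3eJeAonyl00FlXSUxXn46TKQ2Qm4/zJ1duotYLDFZGXVbksFk0mQilBgWF3xefMRCh2tcd8OdbMpePiZJgkZgibuvt1zAooqNe76bM1nD9RKhu4HOjJTGl3ezSWiXnLl9vH2GY1aVM4t2XHs1rDhDpcuwP0q6QqJ4dJ6EpaRXk0o/SGmBVoZTZYZBfIRIs7+DeMiBLgIx07xDj6eEgIaPh3qYeXKkmGt5s3Vdn2+kamCbPG6Rh7qokaCLsm+tUq28gbiqyow2TMm0iUSHdJ1gaThOnqk9YfRafymNRwRaxeOdho98fYKCgnaBhD9YizoayagqUaAbPI1oUpSlaJR/j417mJZ+SqhhgThCw+GyVCiAm2ecrzeQtEJ3mfauPdx7Ngg3NEaU09eOgpZ8eH2EZWGPUAT/7M/8wKvl76TMFK0MDUsPU2QtiIsmcZZEp25ZOHuTeN4tSidnZaB2ajKJuNaksemraw53WyZlRp5Nm8l0lZN8fXmBc4B/HIJkEti9/s3828/07cz/1XH/GGn/lsH/Ef6GQ7CTYU6K05B2JFpsfkGIT2Cxpep+rLcgRAw9i0eQd8iOfax2eYl5f3qAgX6Ac4B5HYA3AJcq7ueYUR6s89D7wNb9Mjf//8z4iR/UhHGgwZFxS22UN0J5crBm2aZwlR0rJ11hX7qwjquVf5t+gXeBgHt/gX96f4J7dKppKYlTap4qUTBEoKwLtlsOb3AwpXwxq1B4jWts"/>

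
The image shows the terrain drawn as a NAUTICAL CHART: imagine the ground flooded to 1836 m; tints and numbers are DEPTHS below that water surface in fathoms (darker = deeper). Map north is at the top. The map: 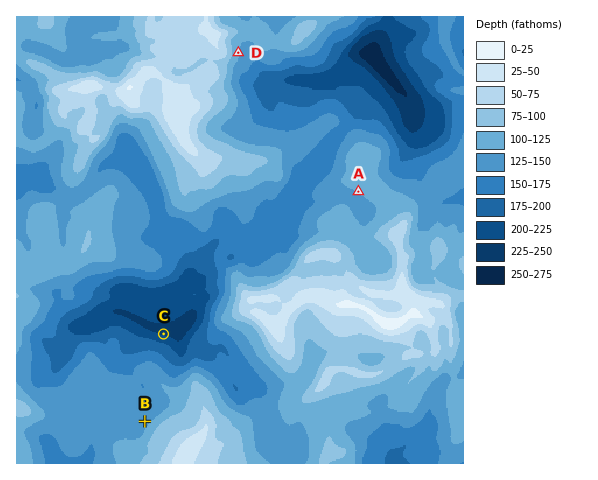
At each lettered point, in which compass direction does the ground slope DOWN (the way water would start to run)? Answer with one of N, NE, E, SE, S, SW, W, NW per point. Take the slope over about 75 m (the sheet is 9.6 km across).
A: SW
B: NW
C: N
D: E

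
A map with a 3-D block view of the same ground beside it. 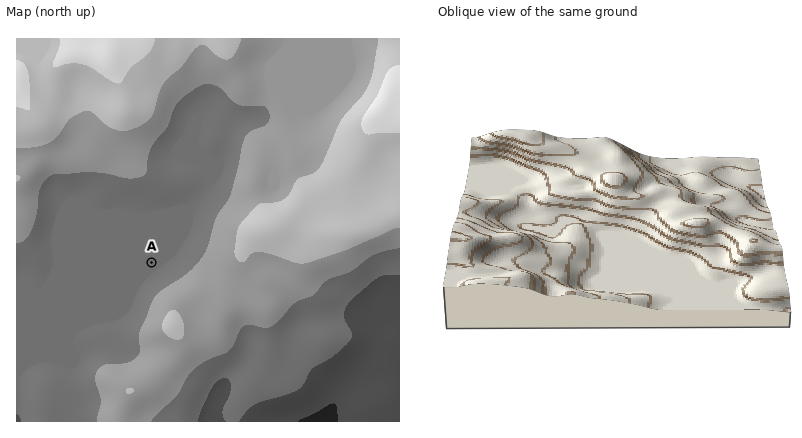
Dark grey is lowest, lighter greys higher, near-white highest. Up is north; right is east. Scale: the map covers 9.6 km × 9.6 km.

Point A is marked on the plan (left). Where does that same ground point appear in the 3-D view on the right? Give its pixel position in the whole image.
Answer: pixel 644 248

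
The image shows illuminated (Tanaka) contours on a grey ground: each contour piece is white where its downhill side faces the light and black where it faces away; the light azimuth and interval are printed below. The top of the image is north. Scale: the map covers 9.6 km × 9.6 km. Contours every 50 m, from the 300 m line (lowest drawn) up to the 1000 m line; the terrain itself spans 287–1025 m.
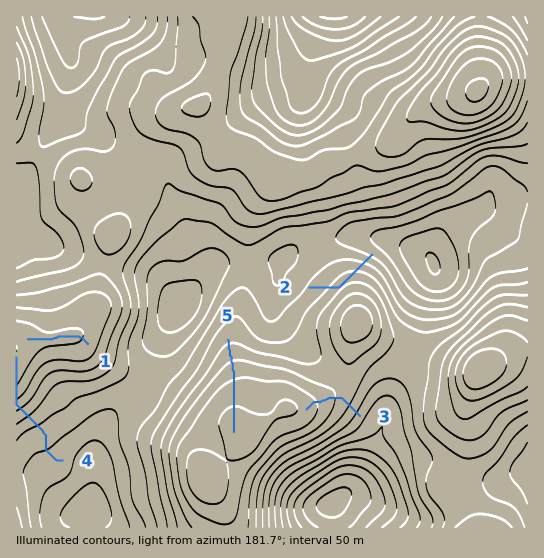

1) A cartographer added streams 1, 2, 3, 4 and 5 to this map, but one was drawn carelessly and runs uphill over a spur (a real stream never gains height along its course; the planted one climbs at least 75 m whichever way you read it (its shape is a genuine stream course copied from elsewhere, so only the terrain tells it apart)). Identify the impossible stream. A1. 2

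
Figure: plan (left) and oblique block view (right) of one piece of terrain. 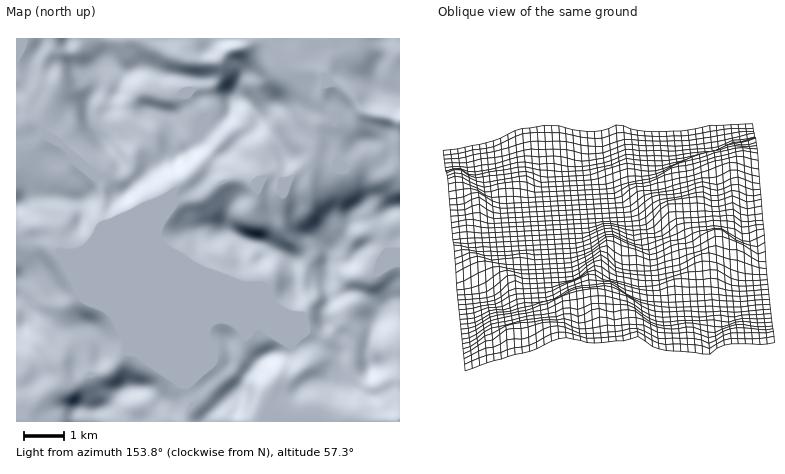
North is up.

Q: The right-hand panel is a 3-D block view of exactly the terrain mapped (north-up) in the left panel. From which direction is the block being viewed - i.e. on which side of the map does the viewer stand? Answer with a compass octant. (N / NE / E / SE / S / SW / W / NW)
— E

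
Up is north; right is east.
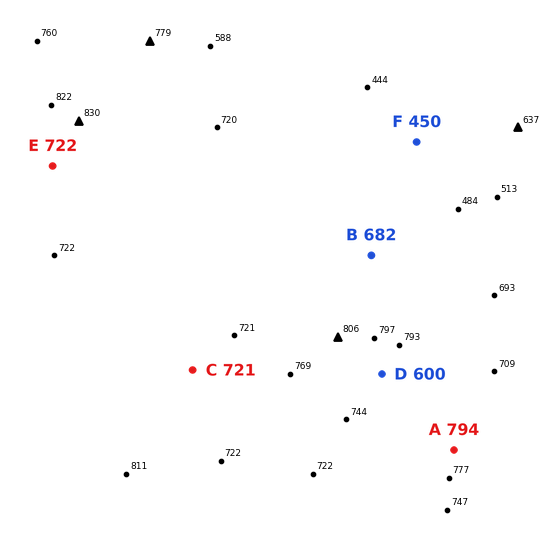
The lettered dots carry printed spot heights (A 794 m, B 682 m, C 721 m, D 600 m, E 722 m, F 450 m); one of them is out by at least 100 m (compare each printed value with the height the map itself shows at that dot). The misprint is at D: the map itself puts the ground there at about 775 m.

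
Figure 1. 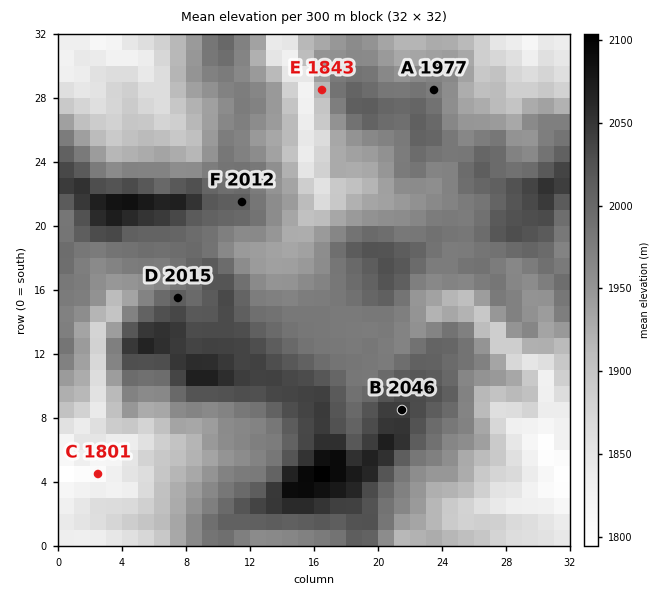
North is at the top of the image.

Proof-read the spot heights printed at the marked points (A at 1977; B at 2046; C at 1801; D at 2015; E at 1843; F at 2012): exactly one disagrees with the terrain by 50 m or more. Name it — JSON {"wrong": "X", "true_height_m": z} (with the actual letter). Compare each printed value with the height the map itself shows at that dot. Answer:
{"wrong": "E", "true_height_m": 1918}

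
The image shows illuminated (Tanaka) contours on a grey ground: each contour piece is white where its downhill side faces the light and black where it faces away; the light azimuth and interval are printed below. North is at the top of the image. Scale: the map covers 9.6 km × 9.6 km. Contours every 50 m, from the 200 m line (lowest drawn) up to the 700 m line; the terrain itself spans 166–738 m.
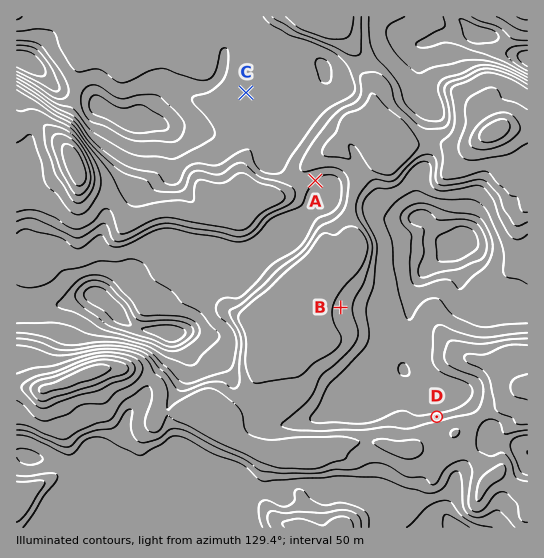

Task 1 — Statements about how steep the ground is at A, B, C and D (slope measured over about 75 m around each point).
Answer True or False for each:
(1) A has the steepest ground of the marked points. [False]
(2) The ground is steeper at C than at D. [False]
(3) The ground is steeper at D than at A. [True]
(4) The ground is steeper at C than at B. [False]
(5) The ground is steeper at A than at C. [True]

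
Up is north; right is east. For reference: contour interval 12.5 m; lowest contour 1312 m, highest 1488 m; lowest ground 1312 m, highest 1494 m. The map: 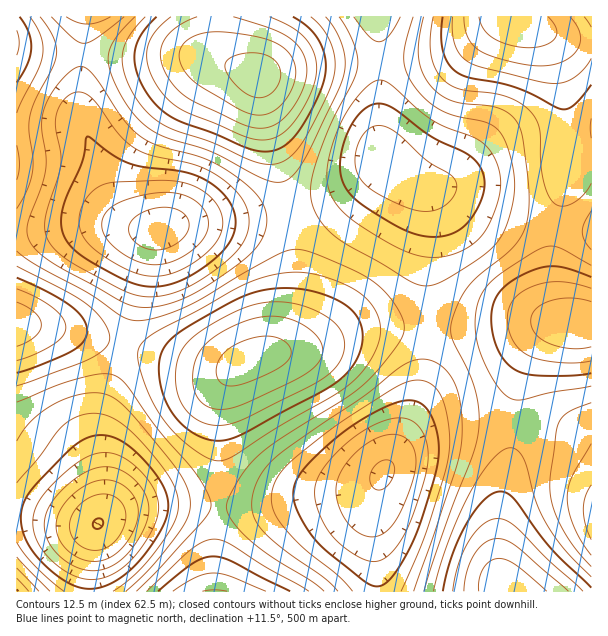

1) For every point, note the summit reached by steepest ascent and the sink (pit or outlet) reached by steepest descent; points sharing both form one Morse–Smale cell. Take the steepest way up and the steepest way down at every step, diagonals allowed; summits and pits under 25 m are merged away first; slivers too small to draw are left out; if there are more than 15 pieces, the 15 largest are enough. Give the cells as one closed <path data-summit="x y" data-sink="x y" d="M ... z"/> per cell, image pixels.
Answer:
<path data-summit="258 75" data-sink="159 228" d="M213 16l-128 1-6 72 1 34 12 24 12 39 8 17 11 14 18 11 20 1 25-6 62-5 41-6-9-42-15-53-6-42-23-8-16-10-4-9z"/><path data-summit="510 17" data-sink="383 162" d="M512 16l-134 1 2 37 0 102 2 5 13 13 19 12 11 2 22 2 48 22 36 11 23 3 14-50 0-27-6-66-9-32-6-12-11-9-20-10z"/><path data-summit="249 360" data-sink="383 473" d="M426 328l-64 2-26 7-24 11-43 6-29 10-14 16-8 25 0 101 52-1 35-7 48-5 19-7 10-10 9-15 25-57 8-30z"/><path data-summit="258 75" data-sink="383 162" d="M377 16l-163 1 2 31 4 9 16 10 23 8 6 42 25 95 15-2 24-10 18-10 37-28-5-16 1-92-1-33z"/><path data-summit="249 360" data-sink="159 228" d="M288 212l-40 6-62 5-28 6-6 5-6 17-22 94 83 23 24 0 41-16 8-10 6-13 9-39-1-51z"/><path data-summit="509 591" data-sink="383 473" d="M512 421l-60 0-15 3-23 12-23 25-11 16-7 33 0 32 5 50 130-1-6-9-3-10-1-35 2-34 12-56 2-24z"/><path data-summit="249 360" data-sink="383 162" d="M384 163l-55 37-40 13 6 44 0 33-9 39-6 13-10 12 42-6 24-11 26-7 65-3 0-69 3-18-2-37-2-8-9-8-16-9z"/><path data-summit="249 360" data-sink="98 524" d="M128 346l-6 2-18 51-4 20 0 28 4 39-1 24-3 11 16-9 22-6 80-1 0-100 5-19 13-18-29 0z"/><path data-summit="17 324" data-sink="98 524" d="M17 324l-1 191 61 9 21 0 5-14 1-13-4-50 0-28 4-20 20-52-7-4-51-13z"/><path data-summit="17 42" data-sink="159 228" d="M84 16l-68 1 1 215 28-2 47-7 24 1 21 5 9-1-17-6-9-9-8-10-8-17-12-39-12-24-1-34 6-60z"/><path data-summit="579 324" data-sink="383 162" d="M423 187l-5 1 8 7 4 15 0 30-3 18 1 70 43 2 54-8 47 1-3-1-10-10-6-19-1-50 2-17-41-8-25-8-36-18z"/><path data-summit="215 591" data-sink="383 473" d="M380 478l-8 8-19 7-48 5-48 8-38 0-5 55 0 30 163 1-4-82z"/><path data-summit="509 591" data-sink="591 515" d="M531 422l-16 0-3 7 0 18-13 68-1 43 4 24 7 10 82 0 1-149-29-15z"/><path data-summit="17 324" data-sink="159 228" d="M102 223l-86 10 0 90 2 2 18 0 30 5 58 15 22-94 5-14 6-7-20-1z"/><path data-summit="579 324" data-sink="383 473" d="M558 322l-33 0-54 8-43-2-4 46-4 21-28 63 22-22 23-12 15-3 61 1 4-33 12-35 11-16 8-8 14-6z"/>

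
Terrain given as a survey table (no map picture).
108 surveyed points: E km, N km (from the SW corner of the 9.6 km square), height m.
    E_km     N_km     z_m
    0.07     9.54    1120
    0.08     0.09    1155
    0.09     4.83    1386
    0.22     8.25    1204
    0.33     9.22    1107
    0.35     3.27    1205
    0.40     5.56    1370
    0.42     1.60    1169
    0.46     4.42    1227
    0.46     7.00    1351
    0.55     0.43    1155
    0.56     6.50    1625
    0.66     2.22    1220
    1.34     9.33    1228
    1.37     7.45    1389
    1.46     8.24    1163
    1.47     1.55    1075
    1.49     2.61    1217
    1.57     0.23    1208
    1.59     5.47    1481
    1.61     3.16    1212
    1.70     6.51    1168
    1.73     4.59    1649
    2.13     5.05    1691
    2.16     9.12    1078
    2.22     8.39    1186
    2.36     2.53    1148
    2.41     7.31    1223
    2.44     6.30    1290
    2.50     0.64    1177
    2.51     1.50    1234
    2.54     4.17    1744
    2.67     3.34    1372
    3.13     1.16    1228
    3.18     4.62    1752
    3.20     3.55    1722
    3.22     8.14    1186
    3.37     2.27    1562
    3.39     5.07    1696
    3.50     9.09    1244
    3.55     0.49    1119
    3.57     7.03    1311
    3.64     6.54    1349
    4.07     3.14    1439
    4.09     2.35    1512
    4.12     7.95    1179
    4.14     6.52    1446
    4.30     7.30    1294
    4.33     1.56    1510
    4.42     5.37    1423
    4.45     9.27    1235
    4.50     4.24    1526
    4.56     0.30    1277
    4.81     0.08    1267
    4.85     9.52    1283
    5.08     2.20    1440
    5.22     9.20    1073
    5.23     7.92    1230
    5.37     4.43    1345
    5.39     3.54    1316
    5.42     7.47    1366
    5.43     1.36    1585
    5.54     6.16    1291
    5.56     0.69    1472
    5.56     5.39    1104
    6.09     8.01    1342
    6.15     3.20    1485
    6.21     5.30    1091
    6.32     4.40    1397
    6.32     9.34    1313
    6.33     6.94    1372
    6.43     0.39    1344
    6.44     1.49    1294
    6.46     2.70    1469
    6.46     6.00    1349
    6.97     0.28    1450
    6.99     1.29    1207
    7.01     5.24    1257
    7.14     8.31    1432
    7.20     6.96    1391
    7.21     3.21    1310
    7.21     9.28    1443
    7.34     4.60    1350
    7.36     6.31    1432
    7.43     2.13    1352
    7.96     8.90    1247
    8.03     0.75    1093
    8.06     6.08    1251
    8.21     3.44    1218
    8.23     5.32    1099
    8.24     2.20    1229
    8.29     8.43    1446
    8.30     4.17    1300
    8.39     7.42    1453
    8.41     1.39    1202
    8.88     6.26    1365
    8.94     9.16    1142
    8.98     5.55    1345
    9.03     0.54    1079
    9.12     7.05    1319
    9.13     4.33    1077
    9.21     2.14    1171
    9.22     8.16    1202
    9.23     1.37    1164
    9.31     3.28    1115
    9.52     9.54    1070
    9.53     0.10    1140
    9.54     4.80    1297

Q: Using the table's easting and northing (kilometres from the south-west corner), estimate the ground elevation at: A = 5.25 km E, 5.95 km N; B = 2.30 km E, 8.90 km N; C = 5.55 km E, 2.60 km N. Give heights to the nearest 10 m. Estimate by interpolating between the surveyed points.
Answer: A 1320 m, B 1110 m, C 1410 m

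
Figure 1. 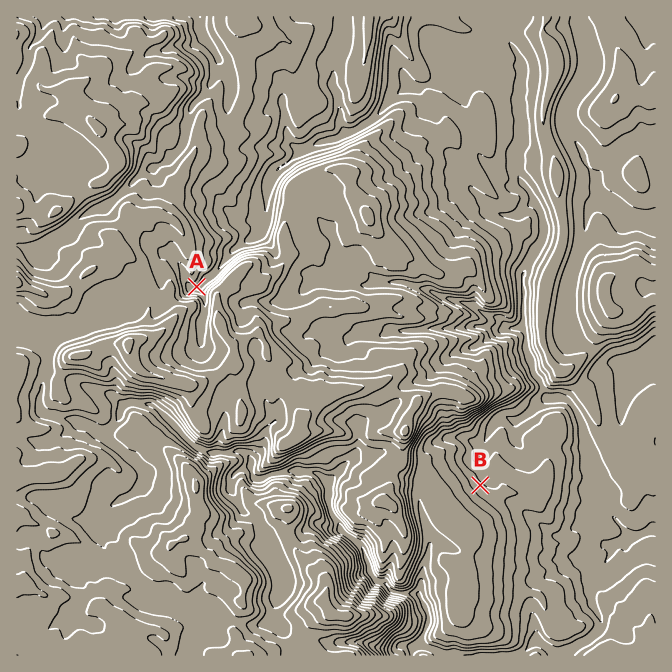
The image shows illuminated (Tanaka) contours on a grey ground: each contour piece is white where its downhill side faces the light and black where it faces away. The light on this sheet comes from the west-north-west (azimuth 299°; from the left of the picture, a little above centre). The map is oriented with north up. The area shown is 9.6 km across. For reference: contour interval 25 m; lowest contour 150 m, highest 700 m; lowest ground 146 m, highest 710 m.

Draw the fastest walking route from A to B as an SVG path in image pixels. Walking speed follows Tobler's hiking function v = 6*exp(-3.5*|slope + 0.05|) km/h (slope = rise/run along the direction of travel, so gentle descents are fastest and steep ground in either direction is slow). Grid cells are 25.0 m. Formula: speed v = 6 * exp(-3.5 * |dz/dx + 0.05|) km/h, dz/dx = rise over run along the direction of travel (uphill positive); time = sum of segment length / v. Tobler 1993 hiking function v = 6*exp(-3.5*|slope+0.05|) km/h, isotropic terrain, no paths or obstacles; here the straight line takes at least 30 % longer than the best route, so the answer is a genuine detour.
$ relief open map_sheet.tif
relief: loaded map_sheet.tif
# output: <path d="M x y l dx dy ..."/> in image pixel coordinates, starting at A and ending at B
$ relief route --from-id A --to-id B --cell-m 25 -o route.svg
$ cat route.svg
<path d="M197 287l0 1 2 4 3 3 3 7 0 1 5 10 0 9 2 3 7 7 20 10 5 10 3 3 17 8 1 2 3 2 7 6 7 4 2 1 3 2 8 8 30 15 33 0 7 4 9 8 10 20 10 5 10 10 3 2 3 6 2-3 3 7 2 1 3 2 18 0 40 20 2 0"/>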